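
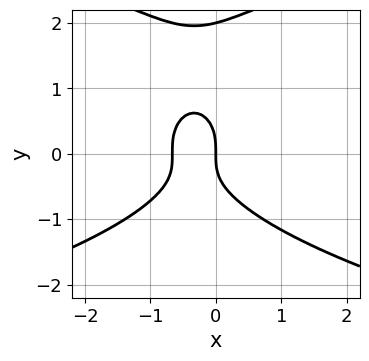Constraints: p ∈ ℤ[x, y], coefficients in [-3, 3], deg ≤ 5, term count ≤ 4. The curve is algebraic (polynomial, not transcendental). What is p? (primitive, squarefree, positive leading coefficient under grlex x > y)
First, the degree is 4 — the shape is more complex than any degree-3 curve.
Then, observable constraints: the y-axis gridline crossings are at y ∈ {0, 2}; it crosses the x-axis at the gridline x = 0.
Finally, putting this together gives p.

y^4 - 2*y^3 - 3*x^2 - 2*x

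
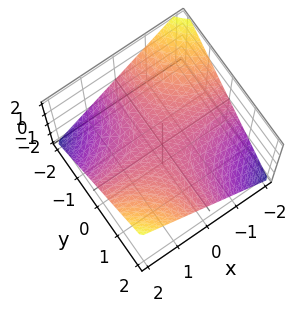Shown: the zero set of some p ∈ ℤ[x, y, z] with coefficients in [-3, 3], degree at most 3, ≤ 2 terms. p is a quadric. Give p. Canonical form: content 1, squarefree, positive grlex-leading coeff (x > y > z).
x*y - 2*z

deg p = 2. A saddle surface; a quadric.
Checking where it meets the axes: the visible x-axis segment lies entirely on the surface; the visible y-axis segment lies entirely on the surface; it meets the z-axis at z = 0 (among the integer gridlines).
Fitting integer coefficients to these (and the overall shape) gives p.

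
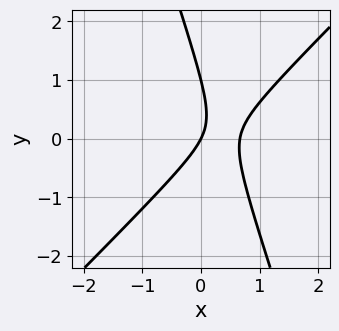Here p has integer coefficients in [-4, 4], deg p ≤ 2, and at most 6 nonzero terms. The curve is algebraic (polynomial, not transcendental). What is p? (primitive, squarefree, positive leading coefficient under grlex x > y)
3*x^2 - 2*x*y - y^2 - 2*x + y

(a) The degree is 2 — no degree-1 curve has this shape.
(b) Against the integer gridlines: the y-axis gridline crossings are at y ∈ {0, 1}; it crosses the x-axis at the gridline x = 0.
(c) Putting this together gives p.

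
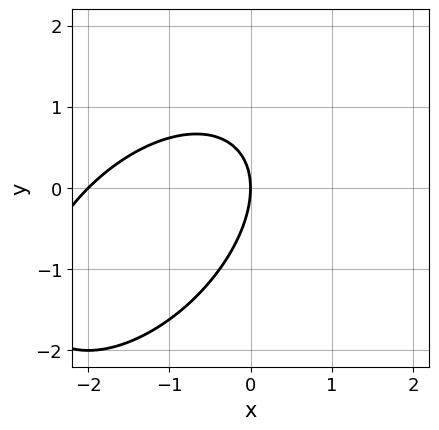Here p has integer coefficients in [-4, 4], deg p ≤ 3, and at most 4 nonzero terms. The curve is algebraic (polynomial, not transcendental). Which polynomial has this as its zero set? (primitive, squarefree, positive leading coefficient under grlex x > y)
x^2 - x*y + y^2 + 2*x

(a) Degree: a generic line meets the curve in up to 2 points, so deg p = 2.
(b) Checking where it meets the axes: among the integer gridlines, it crosses the x-axis at x ∈ {-2, 0}; it crosses the y-axis at the gridline y = 0.
(c) Fitting integer coefficients to these (and the overall shape) gives p.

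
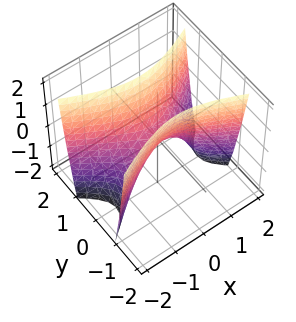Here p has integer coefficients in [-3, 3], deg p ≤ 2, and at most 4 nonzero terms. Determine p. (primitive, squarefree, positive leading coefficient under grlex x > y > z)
(a) deg p = 2. A saddle surface; a quadric.
(b) Symmetries: mirror symmetry x ↦ −x ⇒ only even powers of x; it's symmetric under y → −y, forcing even powers of y.
(c) Against the integer gridlines: one x-axis crossing is at x = 0; it meets the y-axis at y = 0 (among the integer gridlines).
(d) Solving for integer coefficients yields p as stated.

x^2 - 3*y^2 + z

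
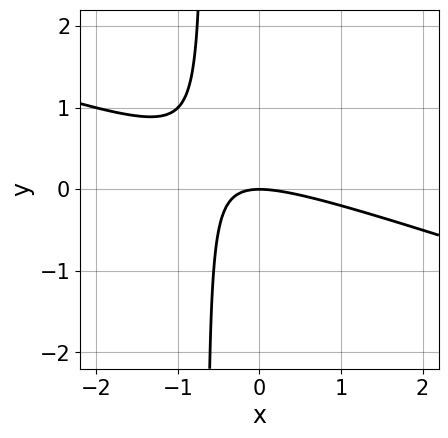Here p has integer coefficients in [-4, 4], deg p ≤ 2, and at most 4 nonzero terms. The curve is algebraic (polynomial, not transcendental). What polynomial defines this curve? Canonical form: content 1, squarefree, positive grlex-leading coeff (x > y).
First, deg p = 2. No degree-1 curve has this shape.
Next, reading off the gridlines: it crosses the x-axis at the gridline x = 0; it crosses the y-axis at the gridline y = 0.
Finally, assembling these constraints gives the stated polynomial.

x^2 + 3*x*y + 2*y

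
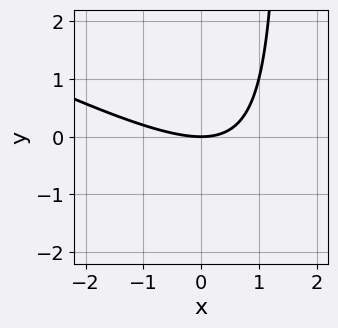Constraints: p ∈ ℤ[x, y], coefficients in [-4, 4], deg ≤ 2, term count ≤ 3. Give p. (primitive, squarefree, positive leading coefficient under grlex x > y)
First, deg p = 2. No degree-1 curve has this shape.
Next, checking where it meets the axes: it crosses the x-axis at the gridline x = 0; one y-axis crossing is at y = 0.
Finally, fitting integer coefficients to these (and the overall shape) gives p.

x^2 + 2*x*y - 3*y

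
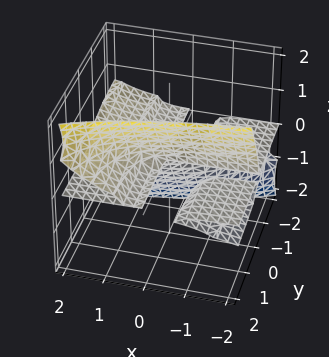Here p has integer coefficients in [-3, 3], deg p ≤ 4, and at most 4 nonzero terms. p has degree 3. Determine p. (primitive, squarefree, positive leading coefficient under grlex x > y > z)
x*y*z - 3*y*z^2 + 2*z^3

I count 2 distinct pieces. They look like related sheets of one shape, so recover p as a whole.
The degree is 3 — no degree-2 surface has this shape.
Observable constraints: it meets the z-axis at z = 0 (among the integer gridlines); every point of the y-axis in the box is on the surface; the visible x-axis segment lies entirely on the surface.
The integer polynomial consistent with all of this is the stated p.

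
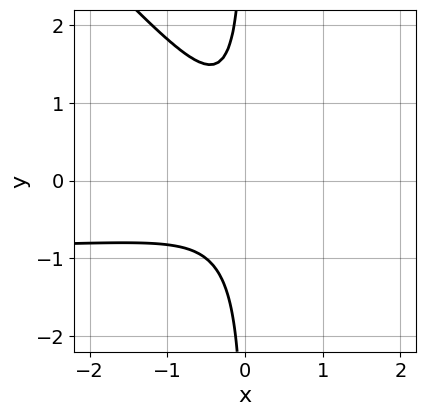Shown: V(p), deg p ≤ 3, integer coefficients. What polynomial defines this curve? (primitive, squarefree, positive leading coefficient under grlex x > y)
First, the degree is 3 — the shape is more complex than any degree-2 curve.
Next, checking where it meets the axes: it misses every integer gridline on the x-axis; no y-intercept at any integer in the box.
Finally, matching integer coefficients to the picture gives p.

2*x^2*y + 2*x*y^2 + 2*x^2 + 1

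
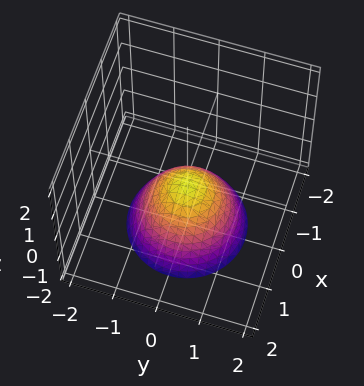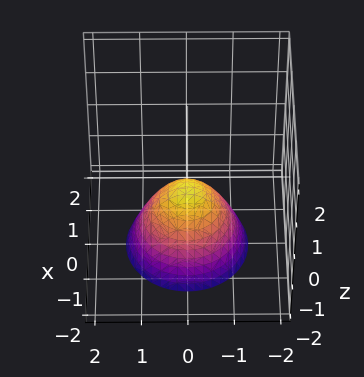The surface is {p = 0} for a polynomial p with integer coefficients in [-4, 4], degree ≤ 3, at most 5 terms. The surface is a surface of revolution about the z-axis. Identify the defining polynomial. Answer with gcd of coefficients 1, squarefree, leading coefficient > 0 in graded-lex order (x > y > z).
3*x^2 + 3*y^2 + 3*z + 1

First, the degree is 2 — a generic line meets the surface in up to 2 points.
Then, by symmetry, the surface is invariant under rotation about z: p = q(x² + y², z).
Next, reading off the gridlines: a circular section at z = -1 has radius between 0 and 1; it misses every integer gridline on the y-axis; it misses every integer gridline on the x-axis.
Finally, these observations pin down the coefficients.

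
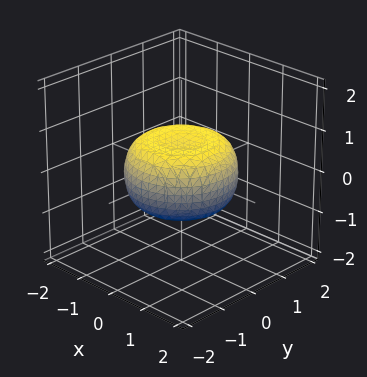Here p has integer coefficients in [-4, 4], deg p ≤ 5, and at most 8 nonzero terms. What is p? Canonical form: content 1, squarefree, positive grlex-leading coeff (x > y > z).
(a) Degree: a generic line meets the surface in up to 4 points, so deg p = 4.
(b) Symmetries: rotational symmetry about the z-axis ⇒ p depends on x, y only through x² + y².
(c) From the visible intercepts: a circular section at z = 0 has radius between 1 and 2.
(d) Putting this together gives p.

x^4 + 2*x^2*y^2 + y^4 - x^2 - y^2 + 2*z^2 - 1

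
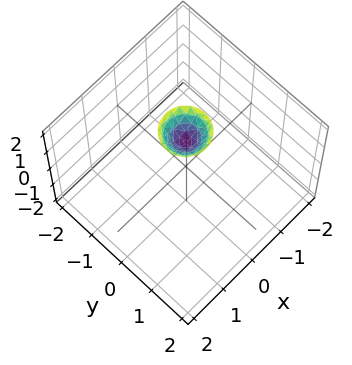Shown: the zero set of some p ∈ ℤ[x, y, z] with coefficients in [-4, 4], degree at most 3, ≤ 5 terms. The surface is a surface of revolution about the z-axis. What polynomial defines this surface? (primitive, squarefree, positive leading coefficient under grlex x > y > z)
Degree: the shape is more complex than any degree-1 surface, so deg p = 2.
Symmetries: rotational symmetry about the z-axis ⇒ p depends on x, y only through x² + y².
Against the integer gridlines: a circular section at z = 2 has radius between 0 and 1; the surface avoids every integer x-axis point in the box.
Putting this together gives p.

3*x^2 + 3*y^2 - 2*z + 3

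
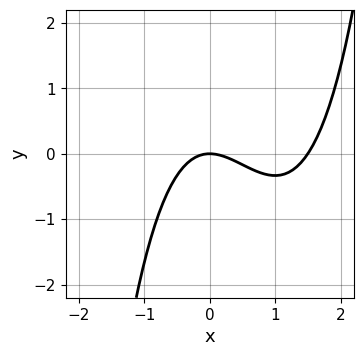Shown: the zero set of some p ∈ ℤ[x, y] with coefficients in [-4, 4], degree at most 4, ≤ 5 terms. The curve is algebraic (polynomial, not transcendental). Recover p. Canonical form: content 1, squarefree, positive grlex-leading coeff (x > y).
2*x^3 - 3*x^2 - 3*y

(a) Degree: the shape is more complex than any degree-2 curve, so deg p = 3.
(b) From the visible intercepts: it meets the y-axis at y = 0 (among the integer gridlines); it crosses the x-axis at the gridline x = 0.
(c) The integer polynomial consistent with all of this is the stated p.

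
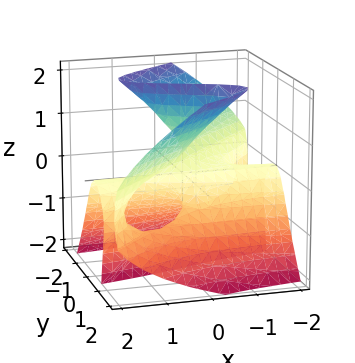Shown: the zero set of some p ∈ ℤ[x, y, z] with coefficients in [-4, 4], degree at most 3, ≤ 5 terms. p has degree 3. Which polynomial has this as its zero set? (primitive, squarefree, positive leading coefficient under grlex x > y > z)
3*x*y^2 - 3*y^3 + 3*y*z^2 + 2*x*z - y

First, degree: the shape is more complex than any degree-2 surface, so deg p = 3.
Then, observable constraints: it crosses the y-axis at the gridline y = 0; every point of the z-axis in the box is on the surface; every point of the x-axis in the box is on the surface.
Finally, putting this together gives p.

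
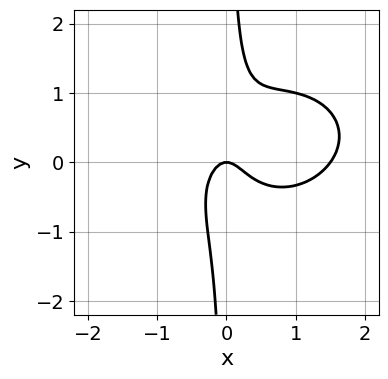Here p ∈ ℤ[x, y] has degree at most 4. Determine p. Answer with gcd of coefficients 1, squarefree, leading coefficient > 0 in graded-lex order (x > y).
(a) deg p = 3. A generic line meets the curve in up to 3 points.
(b) From the visible intercepts: it meets the y-axis at y = 0 (among the integer gridlines); it crosses the x-axis at the gridline x = 0.
(c) Together with the visible shape, these determine p as stated.

2*x^3 - x^2*y + 3*x*y^2 - 3*x^2 - y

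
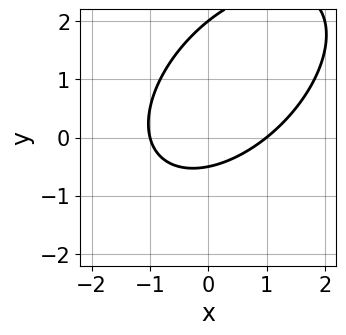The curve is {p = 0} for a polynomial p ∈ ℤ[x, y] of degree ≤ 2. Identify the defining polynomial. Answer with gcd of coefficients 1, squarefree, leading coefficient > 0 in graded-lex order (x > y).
2*x^2 - 2*x*y + 2*y^2 - 3*y - 2

First, degree: no degree-1 curve has this shape, so deg p = 2.
Next, from the visible intercepts: one y-axis crossing is at y = 2; among the integer gridlines, it crosses the x-axis at x ∈ {-1, 1}.
Finally, putting this together gives p.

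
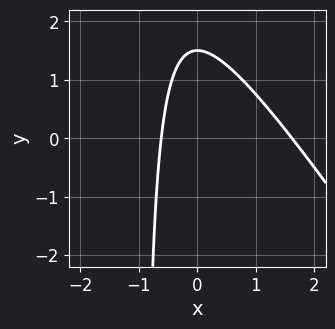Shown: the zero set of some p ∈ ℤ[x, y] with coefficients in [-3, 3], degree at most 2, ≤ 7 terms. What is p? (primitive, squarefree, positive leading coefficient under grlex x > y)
3*x^2 + 2*x*y - 3*x + 2*y - 3

(a) Degree: no degree-1 curve has this shape, so deg p = 2.
(b) Putting this together gives p.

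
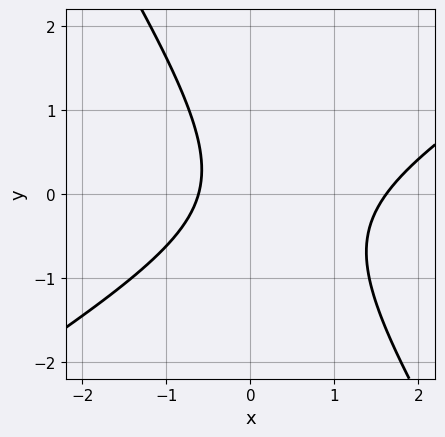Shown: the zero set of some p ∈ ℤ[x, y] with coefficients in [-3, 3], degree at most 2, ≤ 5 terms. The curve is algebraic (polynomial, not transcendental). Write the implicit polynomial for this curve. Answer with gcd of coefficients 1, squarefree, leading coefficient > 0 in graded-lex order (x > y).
(a) The degree is 2 — no degree-1 curve has this shape.
(b) From the axis intercepts and sections: the curve avoids every integer y-axis point in the box.
(c) Assembling these constraints gives the stated polynomial.

x^2 - x*y - y^2 - x - 1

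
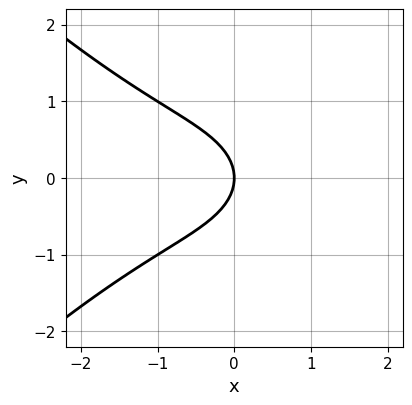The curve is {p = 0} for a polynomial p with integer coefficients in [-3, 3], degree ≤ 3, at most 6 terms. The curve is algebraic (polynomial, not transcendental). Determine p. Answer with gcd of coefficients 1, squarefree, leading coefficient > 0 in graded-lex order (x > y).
x^3 - x*y^2 + 3*y^2 + 3*x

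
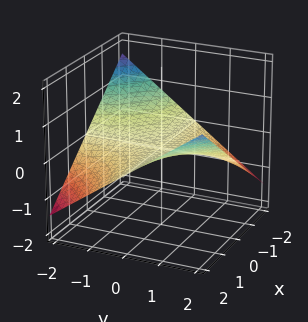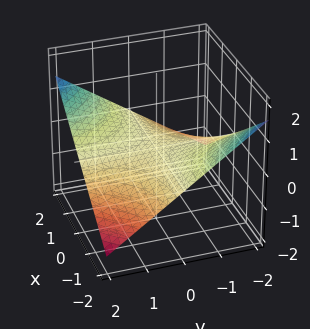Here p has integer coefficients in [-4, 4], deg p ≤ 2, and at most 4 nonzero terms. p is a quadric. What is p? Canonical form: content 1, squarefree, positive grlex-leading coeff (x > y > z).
x*y - 3*z

The degree is 2 — a saddle surface; a quadric.
Checking where it meets the axes: the visible y-axis segment lies entirely on the surface; the visible x-axis segment lies entirely on the surface; it crosses the z-axis at the gridline z = 0.
Fitting integer coefficients to these (and the overall shape) gives p.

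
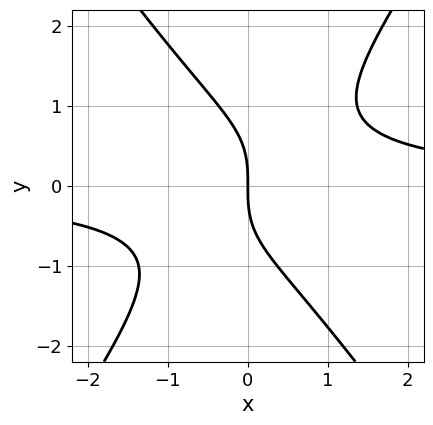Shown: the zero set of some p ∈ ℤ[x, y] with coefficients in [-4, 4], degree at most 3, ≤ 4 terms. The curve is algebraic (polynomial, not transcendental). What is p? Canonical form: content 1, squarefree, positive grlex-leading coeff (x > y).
deg p = 3. No degree-2 curve has this shape.
From the visible intercepts: it crosses the x-axis at the gridline x = 0; it meets the y-axis at y = 0 (among the integer gridlines).
Assembling these constraints gives the stated polynomial.

2*x^2*y - y^3 - 2*x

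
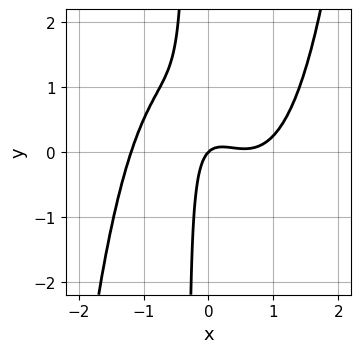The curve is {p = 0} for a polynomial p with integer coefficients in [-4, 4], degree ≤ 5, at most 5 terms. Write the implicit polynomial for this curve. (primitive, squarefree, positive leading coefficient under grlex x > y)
2*x^4 - 2*x^2 - 3*x*y + x - y

First, the degree is 4 — a generic line meets the curve in up to 4 points.
Then, observable constraints: it crosses the y-axis at the gridline y = 0; it meets the x-axis at x = 0 (among the integer gridlines).
Finally, matching integer coefficients to the picture gives p.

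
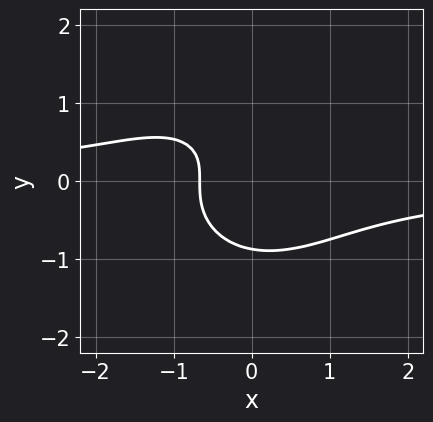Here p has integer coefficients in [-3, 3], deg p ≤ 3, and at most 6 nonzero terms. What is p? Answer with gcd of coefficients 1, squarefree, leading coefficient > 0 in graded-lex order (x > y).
1. The degree is 3 — no degree-2 curve has this shape.
2. Putting this together gives p.

3*x^2*y + 3*y^3 + 2*x*y + 3*x + 2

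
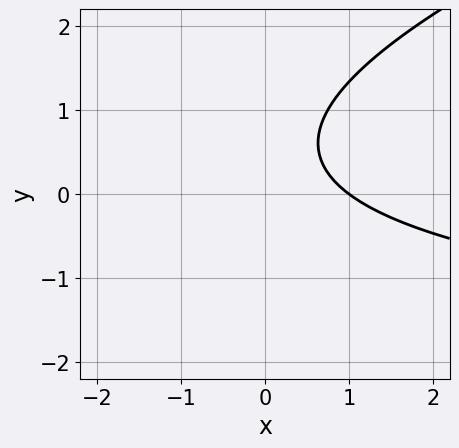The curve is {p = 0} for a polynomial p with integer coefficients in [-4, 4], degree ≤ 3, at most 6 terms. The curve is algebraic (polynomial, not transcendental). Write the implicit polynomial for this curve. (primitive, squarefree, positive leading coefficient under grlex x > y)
(a) deg p = 2.
(b) Checking where it meets the axes: the curve avoids every integer y-axis point in the box; it crosses the x-axis at the gridline x = 1.
(c) Solving for integer coefficients yields p as stated.

x*y - 3*y^2 + 3*x + 3*y - 3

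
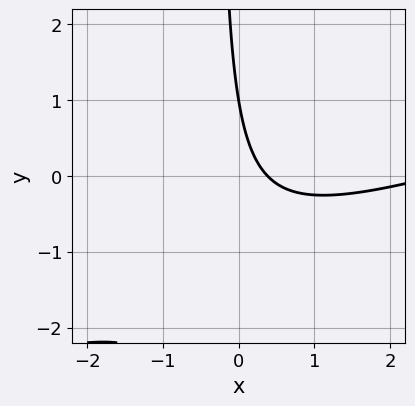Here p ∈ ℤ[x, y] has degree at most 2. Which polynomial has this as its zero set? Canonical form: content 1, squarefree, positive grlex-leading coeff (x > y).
(a) Degree: the shape is more complex than any degree-1 curve, so deg p = 2.
(b) From the axis intercepts and sections: it meets the y-axis at y = 1 (among the integer gridlines).
(c) These observations pin down the coefficients.

x^2 - 3*x*y - 3*x - y + 1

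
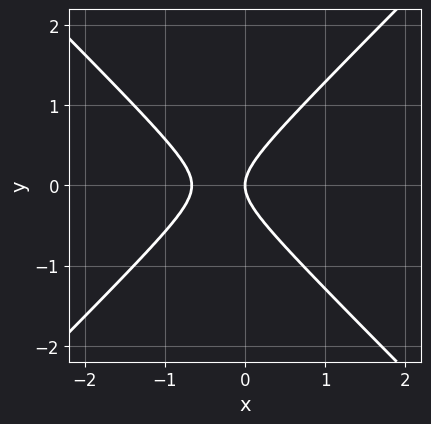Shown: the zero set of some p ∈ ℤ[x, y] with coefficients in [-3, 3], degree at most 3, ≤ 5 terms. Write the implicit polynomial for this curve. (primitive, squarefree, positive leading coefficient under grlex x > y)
3*x^2 - 3*y^2 + 2*x

First, the degree is 2 — a generic line meets the curve in up to 2 points.
Then, symmetries: the y ↦ −y reflection is a symmetry, so y appears only in even powers.
Next, reading off the gridlines: one y-axis crossing is at y = 0; one x-axis crossing is at x = 0.
Finally, matching integer coefficients to the picture gives p.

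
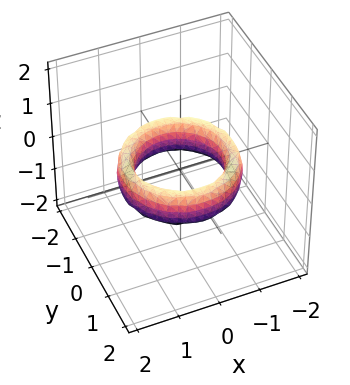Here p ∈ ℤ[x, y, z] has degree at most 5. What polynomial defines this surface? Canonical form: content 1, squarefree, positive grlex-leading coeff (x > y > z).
First, the degree is 4 — the shape is more complex than any degree-3 surface.
Then, symmetry: every cross-section ⟂ z is a circle, so x, y appear only via x² + y².
Next, checking where it meets the axes: no z-intercept at any integer in the box; a circular section at z = 0 has radius exactly 1; the x-axis gridline crossings are at x ∈ {-1, 1}.
Finally, solving for integer coefficients yields p as stated.

x^4 + 2*x^2*y^2 + y^4 - 3*x^2 - 3*y^2 + z^2 + 2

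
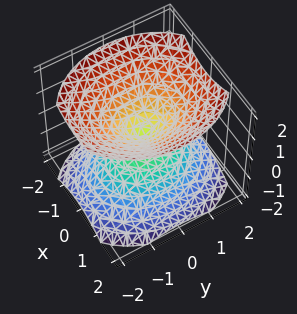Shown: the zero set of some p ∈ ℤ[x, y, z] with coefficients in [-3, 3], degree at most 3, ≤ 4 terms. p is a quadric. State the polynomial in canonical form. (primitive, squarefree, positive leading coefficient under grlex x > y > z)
3*x^2 + 2*y^2 - 3*z^2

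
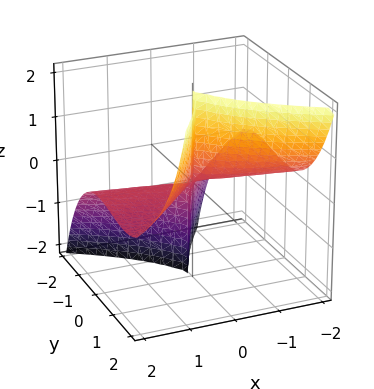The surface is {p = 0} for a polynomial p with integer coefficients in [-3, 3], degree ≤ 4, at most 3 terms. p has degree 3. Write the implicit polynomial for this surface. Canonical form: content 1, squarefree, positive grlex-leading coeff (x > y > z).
2*x^2*z + x*y^2 - y^3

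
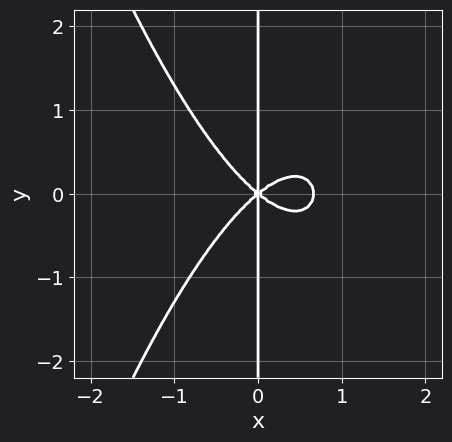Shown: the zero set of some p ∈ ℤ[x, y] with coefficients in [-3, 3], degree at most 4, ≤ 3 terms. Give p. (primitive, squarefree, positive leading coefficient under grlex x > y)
3*x^4 - 2*x^3 + 3*x*y^2

The degree is 4 — no degree-3 curve has this shape.
Symmetries: the y ↦ −y reflection is a symmetry, so y appears only in even powers.
From the visible intercepts: every point of the y-axis in the box is on the curve; one x-axis crossing is at x = 0.
Putting this together gives p.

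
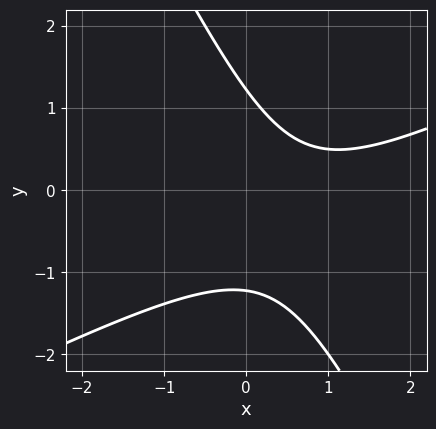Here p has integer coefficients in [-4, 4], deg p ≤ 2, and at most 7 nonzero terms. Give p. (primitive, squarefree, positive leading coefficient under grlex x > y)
2*x^2 - 3*x*y - 2*y^2 - 3*x + 3

(a) The degree is 2 — a generic line meets the curve in up to 2 points.
(b) Reading off the gridlines: no x-intercept at any integer in the box.
(c) These observations pin down the coefficients.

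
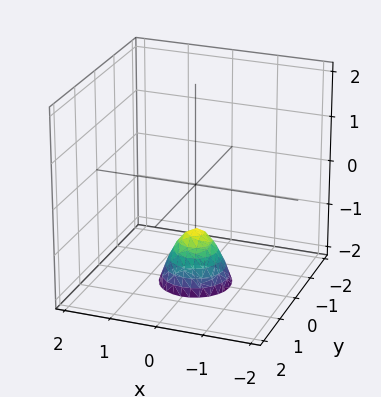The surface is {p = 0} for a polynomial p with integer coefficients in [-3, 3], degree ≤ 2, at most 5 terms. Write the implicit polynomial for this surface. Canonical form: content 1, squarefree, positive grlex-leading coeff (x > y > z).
2*x^2 + 2*y^2 + z + 1

First, degree: no degree-1 surface has this shape, so deg p = 2.
Then, symmetry: every cross-section ⟂ z is a circle, so x, y appear only via x² + y².
Then, observable constraints: it misses every integer gridline on the y-axis; it misses every integer gridline on the x-axis; a circular section at z = -2 has radius between 0 and 1.
Finally, together with the visible shape, these determine p as stated.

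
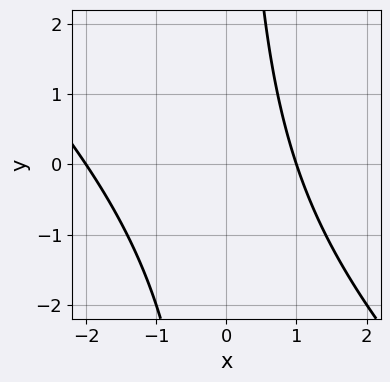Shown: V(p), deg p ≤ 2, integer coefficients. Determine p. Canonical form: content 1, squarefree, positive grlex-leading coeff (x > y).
x^2 + x*y + x - 2

1. Degree: a generic line meets the curve in up to 2 points, so deg p = 2.
2. Against the integer gridlines: the curve avoids every integer y-axis point in the box; among the integer gridlines, it crosses the x-axis at x ∈ {-2, 1}.
3. Putting this together gives p.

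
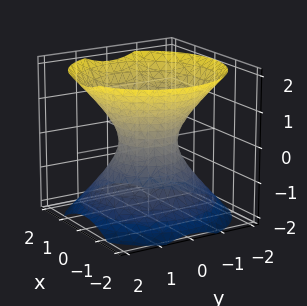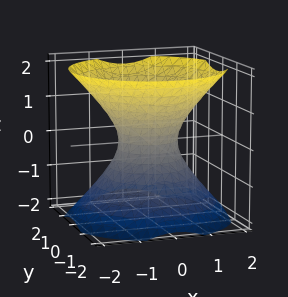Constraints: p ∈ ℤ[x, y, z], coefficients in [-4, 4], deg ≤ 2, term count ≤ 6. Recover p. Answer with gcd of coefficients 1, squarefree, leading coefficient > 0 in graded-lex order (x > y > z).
First, deg p = 2. One connected sheet with a waist; a quadric.
Next, symmetry: the surface is invariant under rotation about z: p = q(x² + y², z); the z ↦ −z reflection is a symmetry, so z appears only in even powers.
Then, from the axis intercepts and sections: no z-intercept at any integer in the box; a circular section at z = 1 has radius between 1 and 2.
Finally, the integer polynomial consistent with all of this is the stated p.

3*x^2 + 3*y^2 - 3*z^2 - 2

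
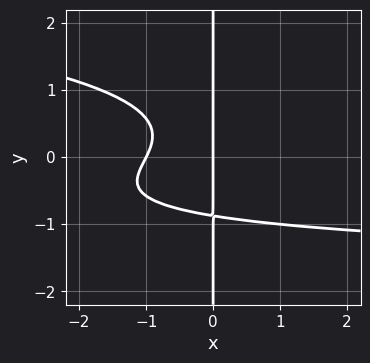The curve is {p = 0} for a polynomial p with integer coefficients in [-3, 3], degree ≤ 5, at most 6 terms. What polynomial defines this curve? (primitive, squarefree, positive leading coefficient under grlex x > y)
3*x*y^3 + x^2*y + 2*x^2 + 2*x

(a) Degree: a generic line meets the curve in up to 4 points, so deg p = 4.
(b) Against the integer gridlines: among the integer gridlines, it crosses the x-axis at x ∈ {-1, 0}; every point of the y-axis in the box is on the curve.
(c) Matching integer coefficients to the picture gives p.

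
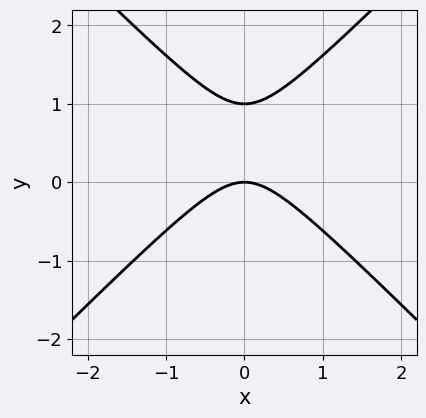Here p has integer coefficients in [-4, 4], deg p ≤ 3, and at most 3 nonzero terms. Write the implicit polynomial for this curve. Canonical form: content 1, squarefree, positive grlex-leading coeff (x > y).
(a) Degree: no degree-1 curve has this shape, so deg p = 2.
(b) Symmetries: it's symmetric under x → −x, forcing even powers of x.
(c) Against the integer gridlines: it crosses the x-axis at the gridline x = 0; among the integer gridlines, it crosses the y-axis at y ∈ {0, 1}.
(d) These observations pin down the coefficients.

x^2 - y^2 + y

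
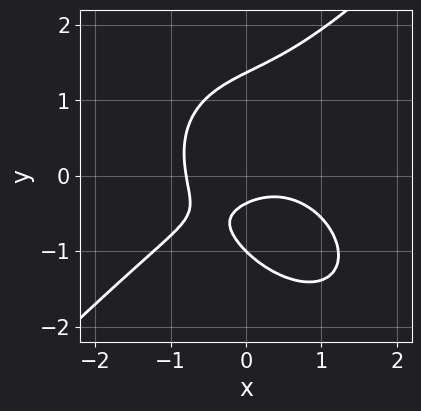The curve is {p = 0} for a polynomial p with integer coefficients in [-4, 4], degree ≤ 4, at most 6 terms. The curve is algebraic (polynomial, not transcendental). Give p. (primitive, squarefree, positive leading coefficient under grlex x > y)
1. Degree: a generic line meets the curve in up to 3 points, so deg p = 3.
2. From the visible intercepts: one y-axis crossing is at y = -1.
3. These observations pin down the coefficients.

2*x^3 - 2*y^3 + 3*x*y + 3*y + 1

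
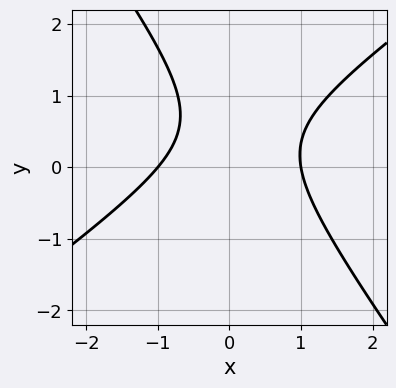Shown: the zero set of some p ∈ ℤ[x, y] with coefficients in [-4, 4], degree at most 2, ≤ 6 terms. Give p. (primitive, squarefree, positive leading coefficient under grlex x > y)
1. Degree: a generic line meets the curve in up to 2 points, so deg p = 2.
2. Reading off the gridlines: the curve avoids every integer y-axis point in the box; the x-axis gridline crossings are at x ∈ {-1, 1}.
3. Assembling these constraints gives the stated polynomial.

3*x^2 - 2*x*y - 3*y^2 + 3*y - 3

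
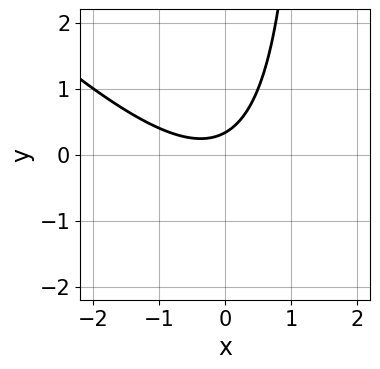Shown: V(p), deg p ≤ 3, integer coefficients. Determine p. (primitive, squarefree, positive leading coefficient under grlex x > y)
2*x^2 + 2*x*y + x - 3*y + 1

(a) The degree is 2 — no degree-1 curve has this shape.
(b) Against the integer gridlines: it misses every integer gridline on the x-axis.
(c) Together with the visible shape, these determine p as stated.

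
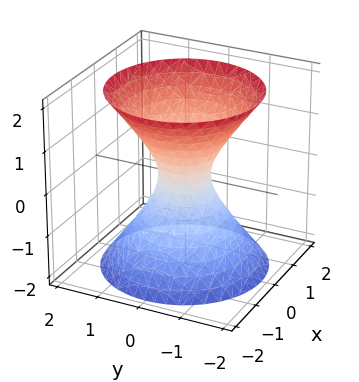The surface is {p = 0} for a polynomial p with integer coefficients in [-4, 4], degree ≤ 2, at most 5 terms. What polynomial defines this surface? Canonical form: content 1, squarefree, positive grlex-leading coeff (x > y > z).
3*x^2 + 3*y^2 - 2*z^2 - 1

First, degree: an hourglass — one-sheet hyperboloid; a quadric, so deg p = 2.
Then, symmetries: it's symmetric under z → −z, forcing even powers of z; the surface is invariant under rotation about z: p = q(x² + y², z).
Then, from the visible intercepts: no z-intercept at any integer in the box; a circular section at z = -1 has radius exactly 1.
Finally, together with the visible shape, these determine p as stated.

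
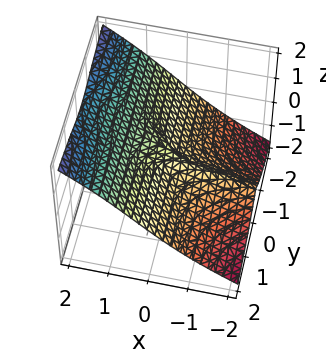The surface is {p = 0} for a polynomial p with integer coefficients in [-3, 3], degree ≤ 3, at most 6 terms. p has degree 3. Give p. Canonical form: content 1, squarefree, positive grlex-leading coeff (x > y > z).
3*x*y^2 + x*z^2 - 3*y^2*z - 2*z^3 + z^2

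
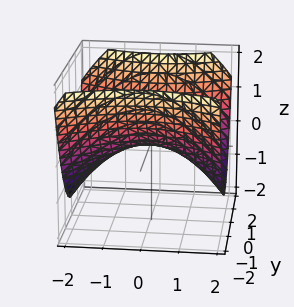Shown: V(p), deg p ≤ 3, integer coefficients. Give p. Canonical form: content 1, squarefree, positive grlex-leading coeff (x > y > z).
x^2 - 2*y^2 + 3*z

The degree is 2 — a saddle surface; a quadric.
Symmetries: mirror symmetry x ↦ −x ⇒ only even powers of x; it's symmetric under y → −y, forcing even powers of y.
Against the integer gridlines: one x-axis crossing is at x = 0; it crosses the z-axis at the gridline z = 0; it crosses the y-axis at the gridline y = 0.
Assembling these constraints gives the stated polynomial.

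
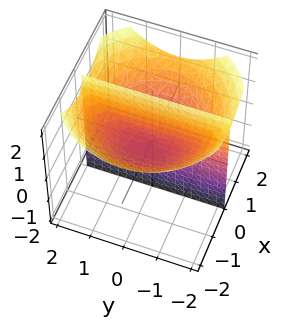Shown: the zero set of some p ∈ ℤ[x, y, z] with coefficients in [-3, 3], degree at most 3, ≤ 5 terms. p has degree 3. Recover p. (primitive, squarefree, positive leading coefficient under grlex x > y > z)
x^3 + x*y^2 - 3*x*z

(a) There are 2 components. They look like related sheets of one shape, so recover p as a whole.
(b) Degree: no degree-2 surface has this shape, so deg p = 3.
(c) Checking where it meets the axes: the visible y-axis segment lies entirely on the surface; one x-axis crossing is at x = 0; the visible z-axis segment lies entirely on the surface.
(d) Together with the visible shape, these determine p as stated.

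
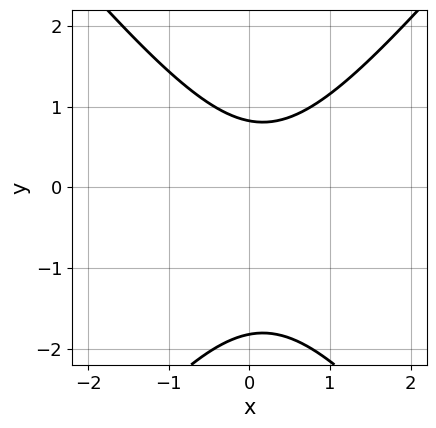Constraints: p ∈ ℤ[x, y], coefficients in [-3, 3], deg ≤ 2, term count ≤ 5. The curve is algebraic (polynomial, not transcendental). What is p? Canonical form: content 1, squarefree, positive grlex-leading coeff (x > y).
First, the degree is 2 — a generic line meets the curve in up to 2 points.
Next, reading off the gridlines: the curve avoids every integer x-axis point in the box.
Finally, fitting integer coefficients to these (and the overall shape) gives p.

3*x^2 - 2*y^2 - x - 2*y + 3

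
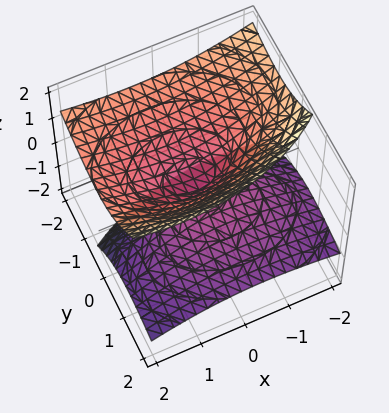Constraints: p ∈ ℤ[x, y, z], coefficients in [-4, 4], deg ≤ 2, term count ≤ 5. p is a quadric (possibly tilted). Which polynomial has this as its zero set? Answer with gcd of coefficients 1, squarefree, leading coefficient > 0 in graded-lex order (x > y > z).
The picture has 2 separate pieces. Treating them together as one polynomial.
deg p = 2. A generic line meets the surface in up to 2 points.
Reading off the gridlines: one y-axis crossing is at y = 0; it meets the z-axis at z = 0 (among the integer gridlines); it meets the x-axis at x = 0 (among the integer gridlines).
Fitting integer coefficients to these (and the overall shape) gives p.

x^2 - x*z + 2*y^2 + 3*y*z - 3*z^2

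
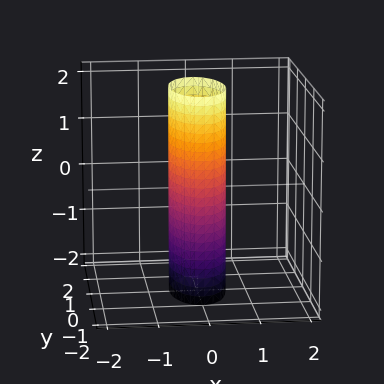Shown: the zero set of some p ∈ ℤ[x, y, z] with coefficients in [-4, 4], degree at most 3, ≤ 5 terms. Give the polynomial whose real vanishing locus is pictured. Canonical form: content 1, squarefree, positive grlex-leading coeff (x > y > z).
First, degree: constant cross-section along one axis; a quadric, so deg p = 2.
Then, symmetries: mirror symmetry x ↦ −x ⇒ only even powers of x; it's symmetric under z → −z, forcing even powers of z; the y ↦ −y reflection is a symmetry, so y appears only in even powers.
Next, reading off the gridlines: it misses every integer gridline on the z-axis; among the integer gridlines, it crosses the y-axis at y ∈ {-1, 1}.
Finally, fitting integer coefficients to these (and the overall shape) gives p.

3*x^2 + y^2 - 1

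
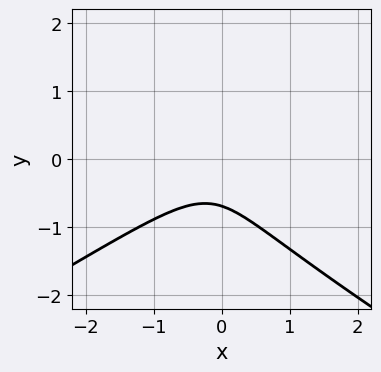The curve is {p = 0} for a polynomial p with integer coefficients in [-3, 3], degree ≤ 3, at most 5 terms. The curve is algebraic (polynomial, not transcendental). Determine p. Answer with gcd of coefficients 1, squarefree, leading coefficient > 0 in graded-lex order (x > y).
First, deg p = 3. No degree-2 curve has this shape.
Next, from the visible intercepts: it misses every integer gridline on the x-axis.
Finally, the integer polynomial consistent with all of this is the stated p.

x^2*y - 3*y^3 - 2*x^2 + 2*x*y - 1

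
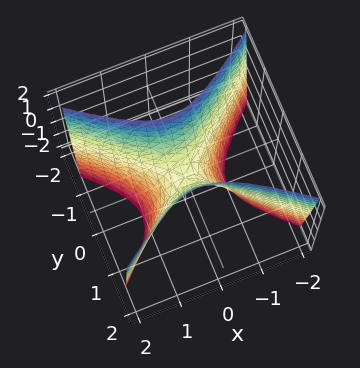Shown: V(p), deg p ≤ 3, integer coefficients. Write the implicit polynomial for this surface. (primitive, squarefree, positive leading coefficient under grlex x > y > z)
2*x^2 - 3*y^2 + z

First, deg p = 2. A hyperbolic paraboloid; a quadric.
Next, symmetries: the x ↦ −x reflection is a symmetry, so x appears only in even powers; it's symmetric under y → −y, forcing even powers of y.
Next, observable constraints: it meets the y-axis at y = 0 (among the integer gridlines); one x-axis crossing is at x = 0.
Finally, matching integer coefficients to the picture gives p.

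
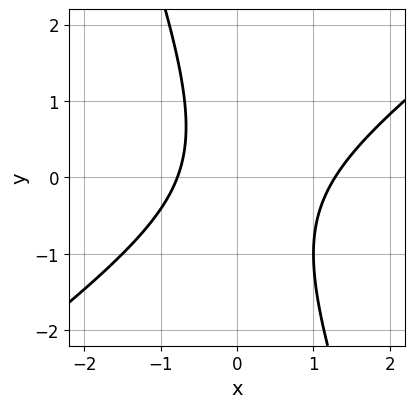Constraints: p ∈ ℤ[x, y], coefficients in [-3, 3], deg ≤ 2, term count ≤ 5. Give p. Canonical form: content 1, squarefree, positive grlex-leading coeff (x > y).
2*x^2 - 2*x*y - y^2 - x - 2

First, degree: no degree-1 curve has this shape, so deg p = 2.
Next, observable constraints: no y-intercept at any integer in the box.
Finally, these observations pin down the coefficients.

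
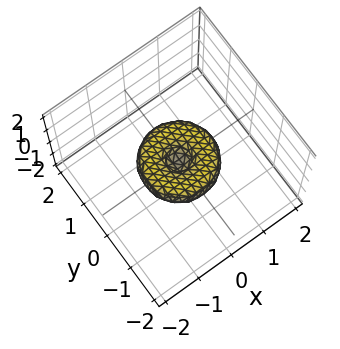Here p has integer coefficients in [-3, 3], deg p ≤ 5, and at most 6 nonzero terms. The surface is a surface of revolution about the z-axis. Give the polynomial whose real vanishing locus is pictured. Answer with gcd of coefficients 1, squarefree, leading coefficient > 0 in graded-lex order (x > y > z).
x^4 + 2*x^2*y^2 + y^4 - x^2 - y^2 + 2*z^2

First, the degree is 4 — a generic line meets the surface in up to 4 points.
Then, symmetries: rotational symmetry about the z-axis ⇒ p depends on x, y only through x² + y².
Then, checking where it meets the axes: a circular section at z = 0 has radius exactly 1; the y-axis gridline crossings are at y ∈ {-1, 0, 1}.
Finally, these observations pin down the coefficients. Check: (-1, 0, 0) on the x-axis lies on the surface, and p(-1, 0, 0) = 0. ✓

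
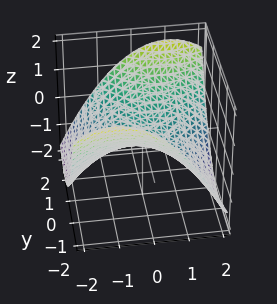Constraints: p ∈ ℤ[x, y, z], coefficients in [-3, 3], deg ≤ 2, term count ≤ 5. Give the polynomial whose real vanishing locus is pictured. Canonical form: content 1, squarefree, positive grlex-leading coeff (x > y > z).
1. deg p = 2. The shape is more complex than any degree-1 surface.
2. Checking where it meets the axes: it crosses the x-axis at the gridline x = 0; it crosses the z-axis at the gridline z = 0; it crosses the y-axis at the gridline y = 0.
3. Together with the visible shape, these determine p as stated.

x^2 - x*y - y^2 + 3*z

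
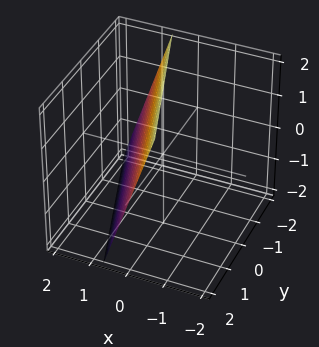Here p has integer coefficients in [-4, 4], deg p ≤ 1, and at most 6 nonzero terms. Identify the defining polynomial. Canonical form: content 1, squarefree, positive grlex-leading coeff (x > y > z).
1. Degree: the surface is flat (a plane), so deg p = 1.
2. Observable constraints: it meets the y-axis at y = 2 (among the integer gridlines); it meets the z-axis at z = 2 (among the integer gridlines).
3. Fitting integer coefficients to these (and the overall shape) gives p.

3*x + y + z - 2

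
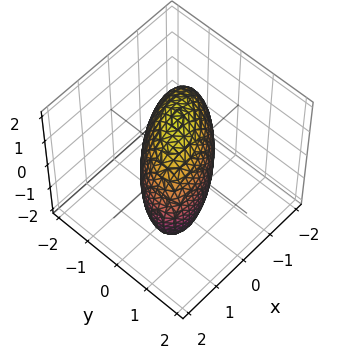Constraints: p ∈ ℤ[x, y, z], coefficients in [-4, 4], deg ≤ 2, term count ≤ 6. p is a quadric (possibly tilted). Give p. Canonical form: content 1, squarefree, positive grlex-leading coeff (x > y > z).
2*x^2 - 3*x*y + 3*y^2 + z^2 - 3

First, the degree is 2 — the shape is more complex than any degree-1 surface.
Then, checking where it meets the axes: the y-axis gridline crossings are at y ∈ {-1, 1}.
Finally, fitting integer coefficients to these (and the overall shape) gives p.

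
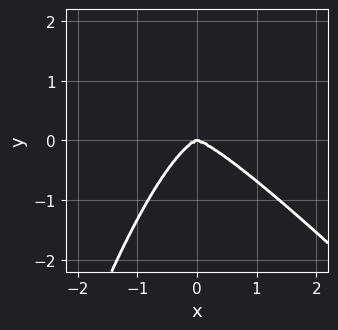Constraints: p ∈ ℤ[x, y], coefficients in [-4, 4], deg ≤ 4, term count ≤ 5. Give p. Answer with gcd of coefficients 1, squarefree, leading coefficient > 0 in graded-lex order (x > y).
x^4 + x^3*y + y^3

(a) The degree is 4 — the shape is more complex than any degree-3 curve.
(b) From the visible intercepts: it crosses the y-axis at the gridline y = 0; one x-axis crossing is at x = 0.
(c) Solving for integer coefficients yields p as stated.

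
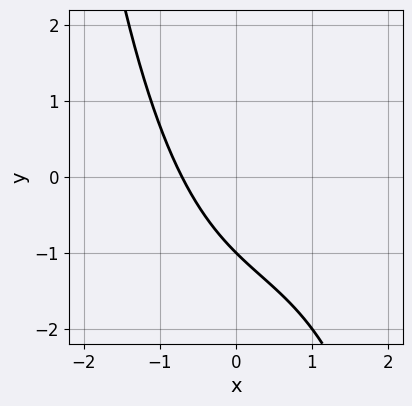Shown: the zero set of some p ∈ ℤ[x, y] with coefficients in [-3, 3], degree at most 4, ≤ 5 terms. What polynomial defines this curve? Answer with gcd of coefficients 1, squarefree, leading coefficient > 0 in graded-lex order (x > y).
x^3 - x^2 + 3*x + 3*y + 3

First, deg p = 3.
Next, from the visible intercepts: it meets the y-axis at y = -1 (among the integer gridlines).
Finally, fitting integer coefficients to these (and the overall shape) gives p.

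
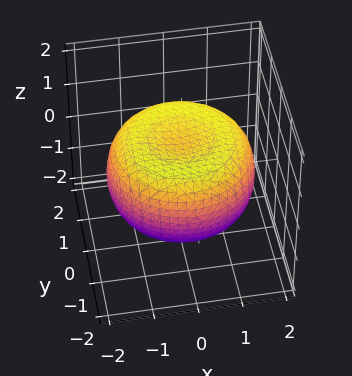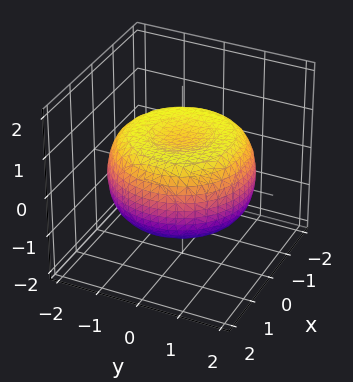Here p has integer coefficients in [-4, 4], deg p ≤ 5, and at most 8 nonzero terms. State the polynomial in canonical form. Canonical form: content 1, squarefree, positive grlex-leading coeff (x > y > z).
x^4 + 2*x^2*y^2 + y^4 - 2*x^2 - 2*y^2 + 3*z^2 - 2

1. The degree is 4 — a generic line meets the surface in up to 4 points.
2. Symmetries: every cross-section ⟂ z is a circle, so x, y appear only via x² + y².
3. From the visible intercepts: a circular section at z = 0 has radius between 1 and 2.
4. Putting this together gives p.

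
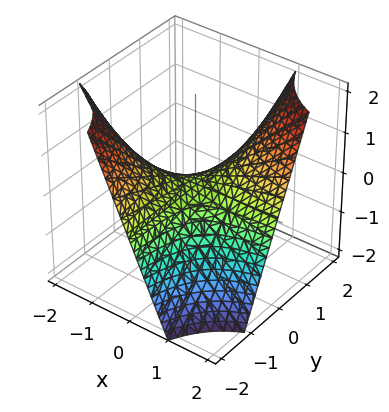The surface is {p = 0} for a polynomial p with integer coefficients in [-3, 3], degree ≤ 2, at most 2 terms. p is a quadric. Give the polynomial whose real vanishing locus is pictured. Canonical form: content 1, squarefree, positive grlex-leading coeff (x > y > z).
x*y - z

(a) The degree is 2 — a saddle surface; a quadric.
(b) From the axis intercepts and sections: one z-axis crossing is at z = 0; every point of the x-axis in the box is on the surface.
(c) Assembling these constraints gives the stated polynomial. Check: (0, 1, 0) on the y-axis lies on the surface, and p(0, 1, 0) = 0. ✓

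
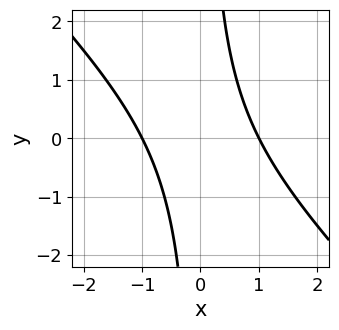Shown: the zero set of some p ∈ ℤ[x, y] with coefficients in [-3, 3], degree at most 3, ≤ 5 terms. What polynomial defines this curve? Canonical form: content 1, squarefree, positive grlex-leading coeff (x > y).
1. The degree is 2 — no degree-1 curve has this shape.
2. Reading off the gridlines: the curve avoids every integer y-axis point in the box; among the integer gridlines, it crosses the x-axis at x ∈ {-1, 1}.
3. These observations pin down the coefficients.

x^2 + x*y - 1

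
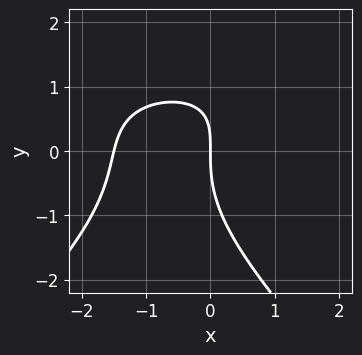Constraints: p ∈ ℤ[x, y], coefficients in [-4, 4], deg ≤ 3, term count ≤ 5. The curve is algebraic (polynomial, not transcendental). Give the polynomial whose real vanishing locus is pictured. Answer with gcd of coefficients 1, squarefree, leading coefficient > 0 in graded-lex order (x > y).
x^2*y - y^3 - 2*x^2 + 2*x*y - 3*x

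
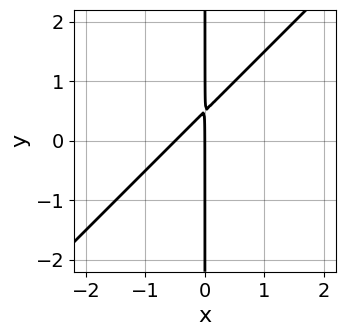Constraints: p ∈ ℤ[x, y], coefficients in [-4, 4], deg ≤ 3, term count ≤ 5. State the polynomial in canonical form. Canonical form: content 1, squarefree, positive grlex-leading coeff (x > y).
2*x^2 - 2*x*y + x

First, the degree is 2 — the shape is more complex than any degree-1 curve.
Next, checking where it meets the axes: every point of the y-axis in the box is on the curve; one x-axis crossing is at x = 0.
Finally, matching integer coefficients to the picture gives p.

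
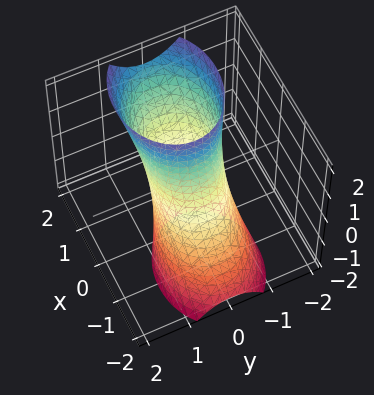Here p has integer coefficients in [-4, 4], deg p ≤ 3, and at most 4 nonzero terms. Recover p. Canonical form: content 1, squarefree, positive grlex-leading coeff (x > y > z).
2*x^2 - 2*x*z + 3*y^2 - 2

1. The degree is 2 — the shape is more complex than any degree-1 surface.
2. Checking where it meets the axes: among the integer gridlines, it crosses the x-axis at x ∈ {-1, 1}; no z-intercept at any integer in the box.
3. Fitting integer coefficients to these (and the overall shape) gives p.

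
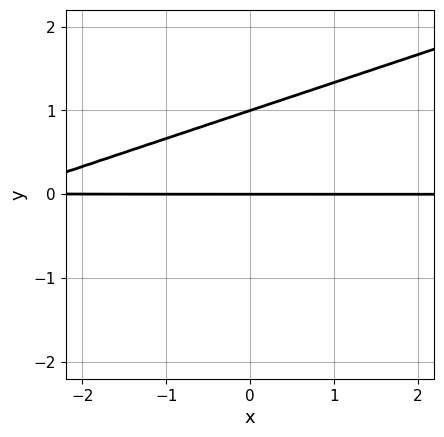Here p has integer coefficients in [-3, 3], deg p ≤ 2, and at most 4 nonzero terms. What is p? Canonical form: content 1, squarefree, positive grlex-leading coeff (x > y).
x*y - 3*y^2 + 3*y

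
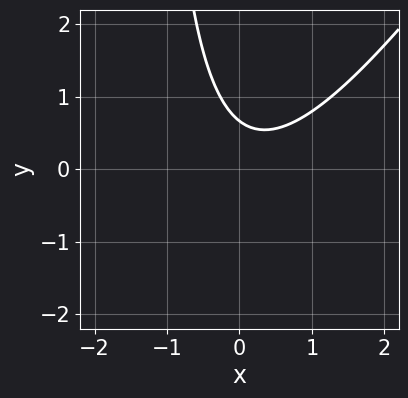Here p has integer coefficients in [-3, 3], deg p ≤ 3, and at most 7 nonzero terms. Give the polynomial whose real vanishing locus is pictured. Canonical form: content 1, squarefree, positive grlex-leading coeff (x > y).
(a) The degree is 2 — no degree-1 curve has this shape.
(b) Observable constraints: the curve avoids every integer x-axis point in the box.
(c) Matching integer coefficients to the picture gives p.

3*x^2 - 2*x*y - x - 3*y + 2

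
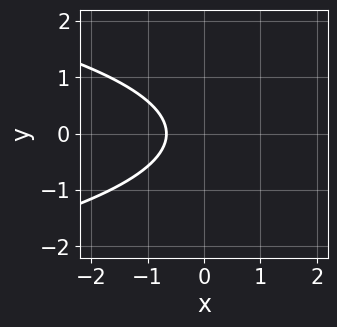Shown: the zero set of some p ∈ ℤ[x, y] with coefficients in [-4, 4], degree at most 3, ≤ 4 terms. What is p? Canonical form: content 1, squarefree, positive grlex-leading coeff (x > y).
3*y^2 + 3*x + 2

Degree: no degree-1 curve has this shape, so deg p = 2.
Symmetries: mirror symmetry y ↦ −y ⇒ only even powers of y.
Checking where it meets the axes: it misses every integer gridline on the y-axis.
Putting this together gives p.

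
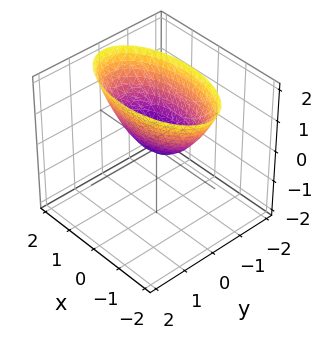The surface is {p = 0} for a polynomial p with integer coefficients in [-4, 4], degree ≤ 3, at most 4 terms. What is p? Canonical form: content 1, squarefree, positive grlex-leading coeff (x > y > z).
x^2 + 3*y^2 - 2*z

(a) The degree is 2 — a paraboloid; a quadric.
(b) Symmetries: the y ↦ −y reflection is a symmetry, so y appears only in even powers; mirror symmetry x ↦ −x ⇒ only even powers of x.
(c) Checking where it meets the axes: it meets the y-axis at y = 0 (among the integer gridlines); it meets the z-axis at z = 0 (among the integer gridlines).
(d) The integer polynomial consistent with all of this is the stated p.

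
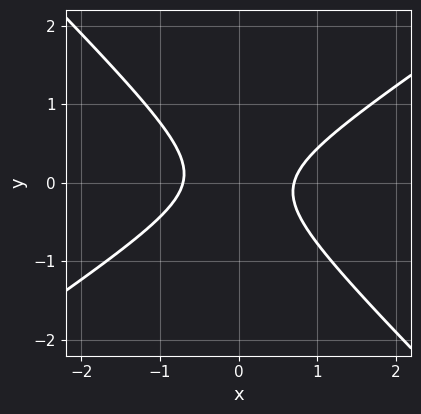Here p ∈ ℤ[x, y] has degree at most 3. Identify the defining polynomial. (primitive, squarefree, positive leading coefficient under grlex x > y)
2*x^2 - x*y - 3*y^2 - 1

(a) deg p = 2. No degree-1 curve has this shape.
(b) From the visible intercepts: the curve avoids every integer y-axis point in the box.
(c) Fitting integer coefficients to these (and the overall shape) gives p.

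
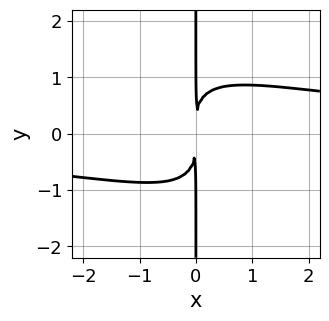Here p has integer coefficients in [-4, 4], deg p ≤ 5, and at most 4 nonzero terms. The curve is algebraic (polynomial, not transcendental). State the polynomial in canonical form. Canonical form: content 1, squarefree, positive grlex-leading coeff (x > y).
x^3*y + 2*x^2*y^2 + x*y^3 - 3*x^2

(a) The degree is 4 — the shape is more complex than any degree-3 curve.
(b) From the axis intercepts and sections: the visible y-axis segment lies entirely on the curve.
(c) Together with the visible shape, these determine p as stated.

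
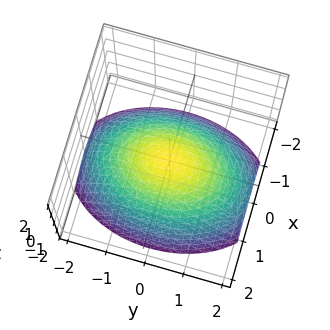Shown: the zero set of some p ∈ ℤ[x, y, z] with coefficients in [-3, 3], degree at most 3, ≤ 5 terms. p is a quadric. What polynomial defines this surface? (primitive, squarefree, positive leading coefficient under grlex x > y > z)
2*x^2 + y^2 + 3*z

First, deg p = 2. A single bowl opening along one axis; a quadric.
Next, symmetries: the x ↦ −x reflection is a symmetry, so x appears only in even powers; it's symmetric under y → −y, forcing even powers of y.
Next, from the axis intercepts and sections: one z-axis crossing is at z = 0; it crosses the x-axis at the gridline x = 0; one y-axis crossing is at y = 0.
Finally, matching integer coefficients to the picture gives p.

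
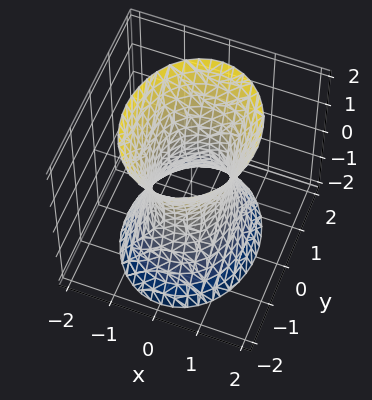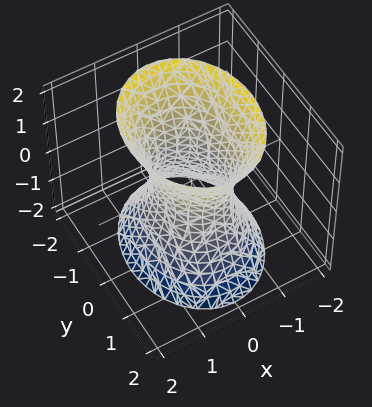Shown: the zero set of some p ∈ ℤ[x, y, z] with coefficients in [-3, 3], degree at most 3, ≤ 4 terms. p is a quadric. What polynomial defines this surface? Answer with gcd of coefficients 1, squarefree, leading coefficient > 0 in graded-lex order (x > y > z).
3*x^2 + 2*y^2 - z^2 - 2

(a) Degree: one connected sheet with a waist; a quadric, so deg p = 2.
(b) Symmetries: mirror symmetry y ↦ −y ⇒ only even powers of y; the x ↦ −x reflection is a symmetry, so x appears only in even powers; it's symmetric under z → −z, forcing even powers of z.
(c) Against the integer gridlines: no z-intercept at any integer in the box; among the integer gridlines, it crosses the y-axis at y ∈ {-1, 1}.
(d) Fitting integer coefficients to these (and the overall shape) gives p.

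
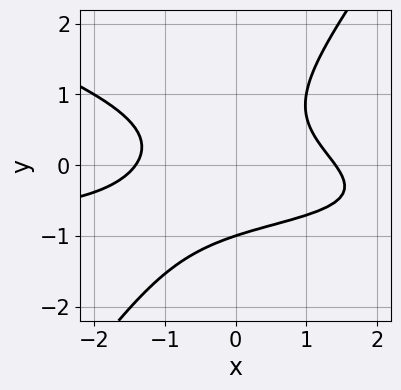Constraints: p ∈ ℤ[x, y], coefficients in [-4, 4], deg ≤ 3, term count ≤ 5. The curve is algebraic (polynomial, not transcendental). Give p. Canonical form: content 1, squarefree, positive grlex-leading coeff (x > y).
x^2*y + 2*x*y^2 - 2*y^3 + x^2 - 2

First, deg p = 3. No degree-2 curve has this shape.
Then, from the visible intercepts: one y-axis crossing is at y = -1.
Finally, solving for integer coefficients yields p as stated.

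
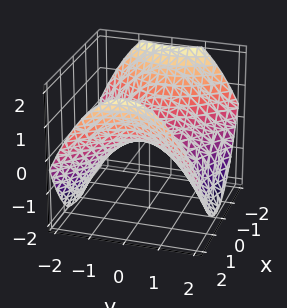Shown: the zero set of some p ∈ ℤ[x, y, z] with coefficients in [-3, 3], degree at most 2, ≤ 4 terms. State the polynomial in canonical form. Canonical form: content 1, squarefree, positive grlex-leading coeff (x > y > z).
x^2 - y^2 - 2*z

(a) deg p = 2. A hyperbolic paraboloid; a quadric.
(b) Symmetries: the x ↦ −x reflection is a symmetry, so x appears only in even powers; the y ↦ −y reflection is a symmetry, so y appears only in even powers.
(c) Checking where it meets the axes: it crosses the z-axis at the gridline z = 0; it crosses the y-axis at the gridline y = 0; it crosses the x-axis at the gridline x = 0.
(d) Solving for integer coefficients yields p as stated.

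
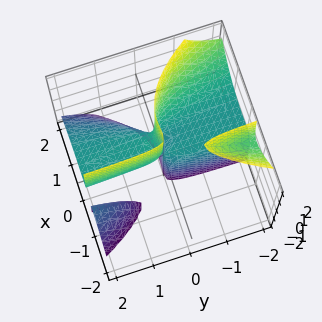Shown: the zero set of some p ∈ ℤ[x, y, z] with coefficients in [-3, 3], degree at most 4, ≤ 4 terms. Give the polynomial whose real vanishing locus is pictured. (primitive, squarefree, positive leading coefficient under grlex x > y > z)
3*x^3 + 3*x*y*z - 2*x^2 + y*z

The picture has 3 separate pieces.
The degree is 3 — no degree-2 surface has this shape.
From the axis intercepts and sections: every point of the y-axis in the box is on the surface; every point of the z-axis in the box is on the surface.
Together with the visible shape, these determine p as stated.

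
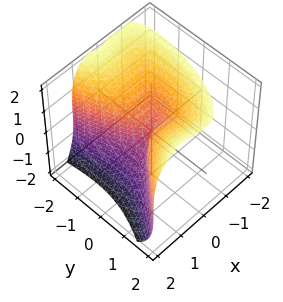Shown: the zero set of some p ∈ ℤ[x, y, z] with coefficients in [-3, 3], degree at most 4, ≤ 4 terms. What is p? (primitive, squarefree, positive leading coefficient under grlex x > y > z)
3*x^3 - 2*x^2*y + z^3 - 2*y^2

Degree: a generic line meets the surface in up to 3 points, so deg p = 3.
Reading off the gridlines: it meets the z-axis at z = 0 (among the integer gridlines); one x-axis crossing is at x = 0; one y-axis crossing is at y = 0.
Matching integer coefficients to the picture gives p.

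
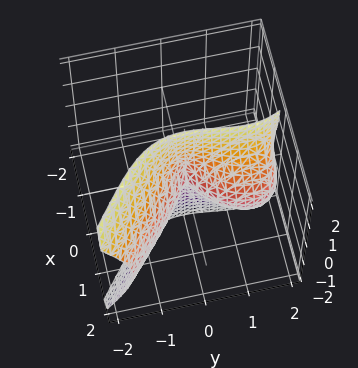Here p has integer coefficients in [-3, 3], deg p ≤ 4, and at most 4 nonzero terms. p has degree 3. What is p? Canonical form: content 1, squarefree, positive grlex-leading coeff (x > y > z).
x^3 + 2*x*z^2 + y^3 - 2*y^2

The degree is 3 — a generic line meets the surface in up to 3 points.
Observable constraints: every point of the z-axis in the box is on the surface; the y-axis gridline crossings are at y ∈ {0, 2}; it meets the x-axis at x = 0 (among the integer gridlines).
Putting this together gives p.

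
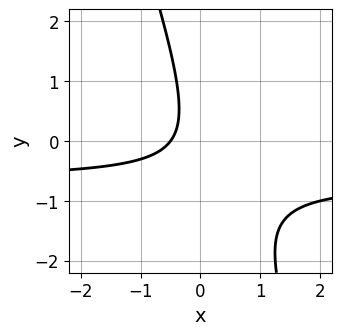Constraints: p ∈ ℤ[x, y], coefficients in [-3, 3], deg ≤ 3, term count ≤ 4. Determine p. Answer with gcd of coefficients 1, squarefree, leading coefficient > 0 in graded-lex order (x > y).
3*x*y + y^2 + 2*x + 1

1. The degree is 2 — a generic line meets the curve in up to 2 points.
2. Reading off the gridlines: no y-intercept at any integer in the box.
3. The integer polynomial consistent with all of this is the stated p.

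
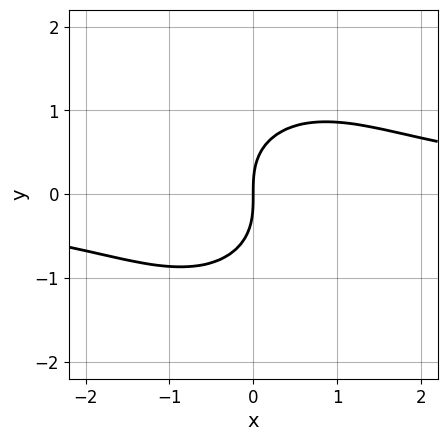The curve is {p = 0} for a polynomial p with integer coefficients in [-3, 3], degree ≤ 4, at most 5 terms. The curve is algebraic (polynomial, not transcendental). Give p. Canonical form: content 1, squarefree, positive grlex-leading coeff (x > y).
1. deg p = 3.
2. Observable constraints: it crosses the y-axis at the gridline y = 0; one x-axis crossing is at x = 0.
3. Solving for integer coefficients yields p as stated.

2*x^2*y + 2*y^3 - 3*x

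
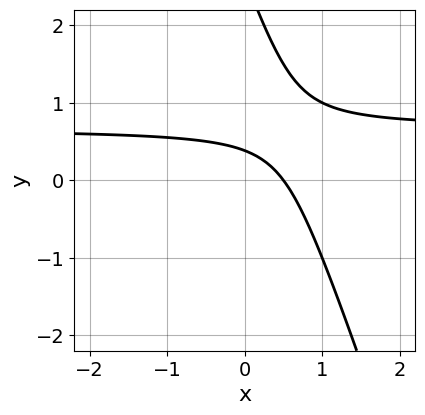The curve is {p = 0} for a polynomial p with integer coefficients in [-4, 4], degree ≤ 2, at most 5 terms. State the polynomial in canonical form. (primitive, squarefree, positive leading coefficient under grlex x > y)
3*x*y + y^2 - 2*x - 3*y + 1

First, degree: no degree-1 curve has this shape, so deg p = 2.
Finally, the integer polynomial consistent with all of this is the stated p.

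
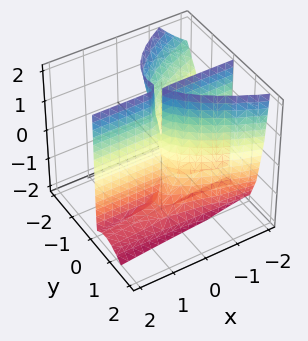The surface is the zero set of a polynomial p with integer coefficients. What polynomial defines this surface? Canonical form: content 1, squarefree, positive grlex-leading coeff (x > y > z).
(a) There are 2 components.
(b) deg p = 3.
(c) Against the integer gridlines: the visible z-axis segment lies entirely on the surface; every point of the x-axis in the box is on the surface.
(d) Solving for integer coefficients yields p as stated.

x*y*z + 2*y^3 + y^2*z + 2*x*y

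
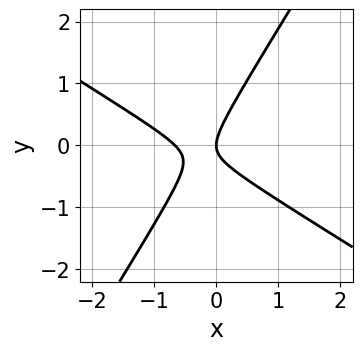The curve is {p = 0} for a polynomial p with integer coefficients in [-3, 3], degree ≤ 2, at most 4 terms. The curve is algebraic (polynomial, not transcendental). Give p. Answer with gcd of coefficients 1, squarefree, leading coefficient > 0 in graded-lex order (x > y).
3*x^2 + 3*x*y - 3*y^2 + 2*x

The degree is 2 — the shape is more complex than any degree-1 curve.
Reading off the gridlines: it meets the y-axis at y = 0 (among the integer gridlines); it crosses the x-axis at the gridline x = 0.
Fitting integer coefficients to these (and the overall shape) gives p.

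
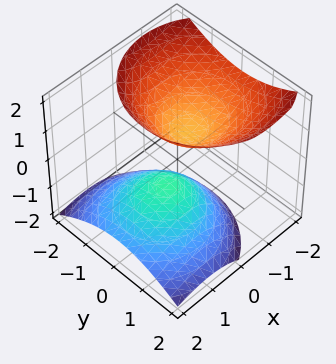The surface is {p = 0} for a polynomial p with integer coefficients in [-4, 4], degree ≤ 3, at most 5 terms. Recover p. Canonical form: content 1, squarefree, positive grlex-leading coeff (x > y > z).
First, there are 2 components. Treating them together as one polynomial.
Next, the degree is 2 — a generic line meets the surface in up to 2 points.
Then, checking where it meets the axes: no y-intercept at any integer in the box; the surface avoids every integer x-axis point in the box.
Finally, solving for integer coefficients yields p as stated.

2*x^2 + 2*x*z + 2*y^2 - 2*z^2 + 1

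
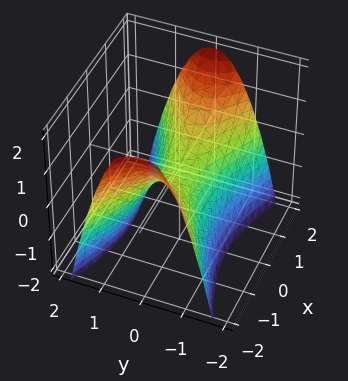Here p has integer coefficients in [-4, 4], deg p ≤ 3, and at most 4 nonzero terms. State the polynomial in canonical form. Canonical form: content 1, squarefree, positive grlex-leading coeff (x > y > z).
x^2 - 3*y^2 - 2*z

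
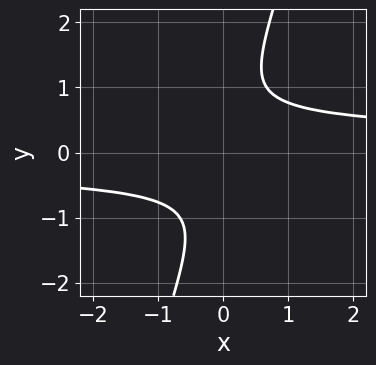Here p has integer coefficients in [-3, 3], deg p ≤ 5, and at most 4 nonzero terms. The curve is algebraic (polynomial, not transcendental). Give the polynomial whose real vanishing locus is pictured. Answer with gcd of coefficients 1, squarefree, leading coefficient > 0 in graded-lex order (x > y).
deg p = 4. A generic line meets the curve in up to 4 points.
Against the integer gridlines: it misses every integer gridline on the y-axis; the curve avoids every integer x-axis point in the box.
Matching integer coefficients to the picture gives p.

3*x*y^3 - y^4 - 1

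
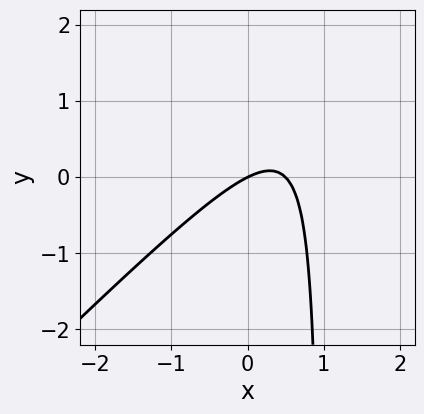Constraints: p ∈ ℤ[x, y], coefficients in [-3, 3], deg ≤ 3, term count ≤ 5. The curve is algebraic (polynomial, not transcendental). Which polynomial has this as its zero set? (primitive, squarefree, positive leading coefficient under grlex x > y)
First, degree: a generic line meets the curve in up to 2 points, so deg p = 2.
Next, from the visible intercepts: it crosses the y-axis at the gridline y = 0; it meets the x-axis at x = 0 (among the integer gridlines).
Finally, together with the visible shape, these determine p as stated.

2*x^2 - 2*x*y - x + 2*y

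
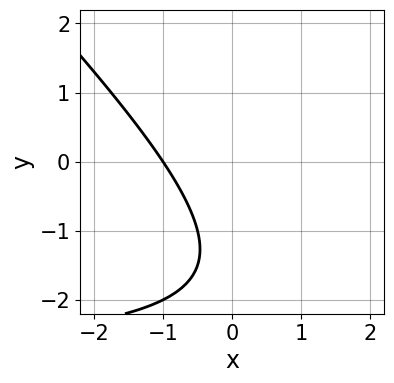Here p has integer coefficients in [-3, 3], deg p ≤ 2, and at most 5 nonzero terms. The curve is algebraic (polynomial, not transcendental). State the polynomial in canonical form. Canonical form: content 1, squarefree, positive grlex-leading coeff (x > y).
(a) Degree: no degree-1 curve has this shape, so deg p = 2.
(b) From the visible intercepts: it misses every integer gridline on the y-axis; it crosses the x-axis at the gridline x = -1.
(c) Fitting integer coefficients to these (and the overall shape) gives p.

x*y + y^2 + 3*x + 3*y + 3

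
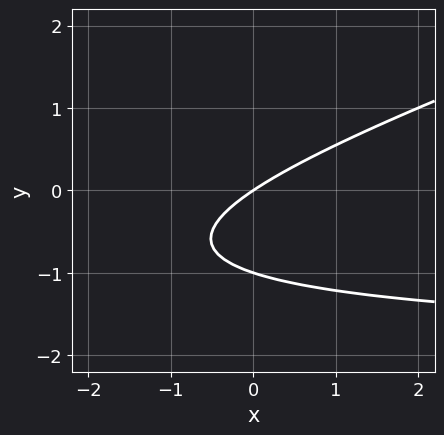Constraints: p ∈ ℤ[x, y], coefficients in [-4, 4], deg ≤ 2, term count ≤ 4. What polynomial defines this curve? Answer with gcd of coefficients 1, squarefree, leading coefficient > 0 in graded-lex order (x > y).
x*y - 3*y^2 + 2*x - 3*y

1. The degree is 2 — the shape is more complex than any degree-1 curve.
2. Reading off the gridlines: it meets the x-axis at x = 0 (among the integer gridlines); the y-axis gridline crossings are at y ∈ {-1, 0}.
3. Fitting integer coefficients to these (and the overall shape) gives p.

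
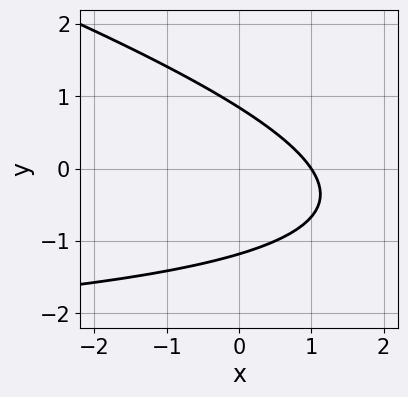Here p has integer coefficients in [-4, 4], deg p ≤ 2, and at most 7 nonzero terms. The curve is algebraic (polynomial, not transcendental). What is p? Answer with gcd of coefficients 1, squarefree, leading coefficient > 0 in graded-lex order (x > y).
(a) Degree: a generic line meets the curve in up to 2 points, so deg p = 2.
(b) Checking where it meets the axes: one x-axis crossing is at x = 1.
(c) Fitting integer coefficients to these (and the overall shape) gives p.

x*y + 3*y^2 + 3*x + y - 3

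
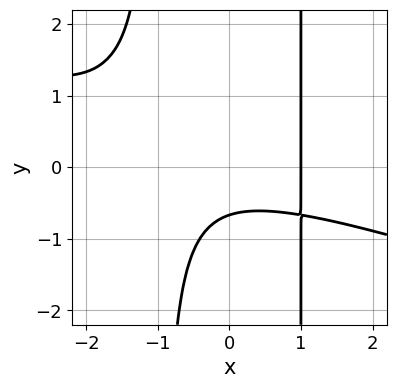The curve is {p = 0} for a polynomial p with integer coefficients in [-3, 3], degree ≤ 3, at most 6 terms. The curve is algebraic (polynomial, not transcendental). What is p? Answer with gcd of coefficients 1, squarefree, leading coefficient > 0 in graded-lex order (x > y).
First, the degree is 3 — the shape is more complex than any degree-2 curve.
Then, against the integer gridlines: it meets the x-axis at x = 1 (among the integer gridlines).
Finally, solving for integer coefficients yields p as stated.

x^3 + 3*x^2*y + x - 3*y - 2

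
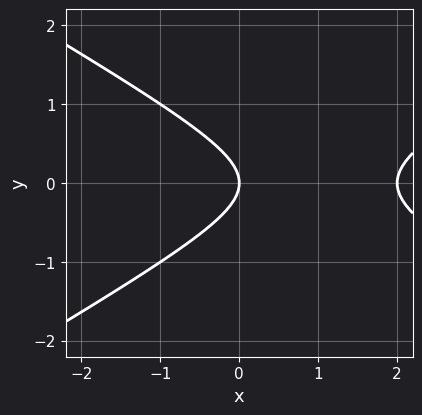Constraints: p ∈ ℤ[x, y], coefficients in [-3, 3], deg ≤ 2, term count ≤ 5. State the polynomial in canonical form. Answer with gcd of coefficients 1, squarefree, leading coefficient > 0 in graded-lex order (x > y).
x^2 - 3*y^2 - 2*x

First, deg p = 2. The shape is more complex than any degree-1 curve.
Next, symmetries: it's symmetric under y → −y, forcing even powers of y.
Then, against the integer gridlines: among the integer gridlines, it crosses the x-axis at x ∈ {0, 2}; it crosses the y-axis at the gridline y = 0.
Finally, these observations pin down the coefficients.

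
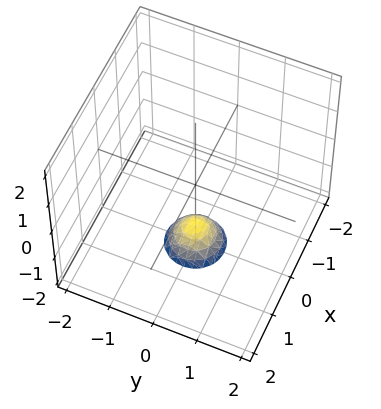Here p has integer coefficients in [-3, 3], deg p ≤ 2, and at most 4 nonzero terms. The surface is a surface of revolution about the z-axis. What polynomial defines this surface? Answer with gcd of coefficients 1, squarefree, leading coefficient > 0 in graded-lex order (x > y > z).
The degree is 2 — no degree-1 surface has this shape.
Symmetries: rotational symmetry about the z-axis ⇒ p depends on x, y only through x² + y².
From the visible intercepts: the surface avoids every integer x-axis point in the box; it misses every integer gridline on the y-axis; a circular section at z = -2 has radius between 0 and 1.
Assembling these constraints gives the stated polynomial.

3*x^2 + 3*y^2 + 2*z + 3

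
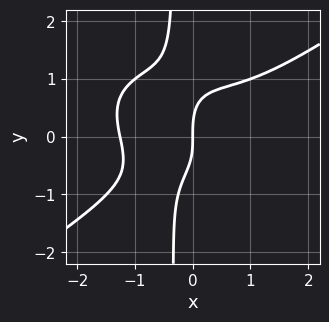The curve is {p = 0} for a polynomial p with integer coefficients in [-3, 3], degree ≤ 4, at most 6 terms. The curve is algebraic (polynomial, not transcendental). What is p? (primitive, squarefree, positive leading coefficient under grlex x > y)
1. The degree is 4 — a generic line meets the curve in up to 4 points.
2. Checking where it meets the axes: it crosses the y-axis at the gridline y = 0; one x-axis crossing is at x = 0.
3. Putting this together gives p.

x^4 - 3*x*y^3 - y^3 + x*y + 2*x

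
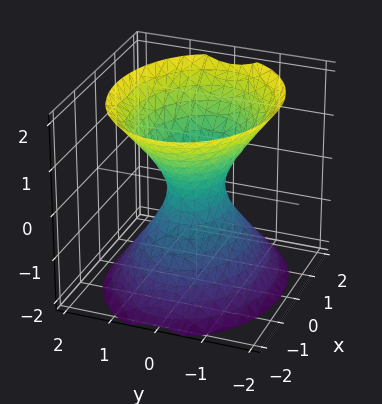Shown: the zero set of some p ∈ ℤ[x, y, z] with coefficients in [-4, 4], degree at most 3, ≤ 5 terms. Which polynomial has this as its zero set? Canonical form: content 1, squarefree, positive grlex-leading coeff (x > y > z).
2*x^2 + 3*y^2 - 2*z^2 - 1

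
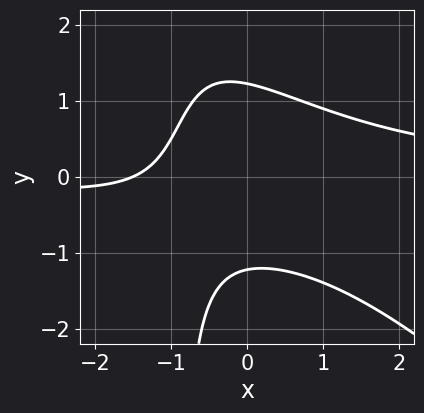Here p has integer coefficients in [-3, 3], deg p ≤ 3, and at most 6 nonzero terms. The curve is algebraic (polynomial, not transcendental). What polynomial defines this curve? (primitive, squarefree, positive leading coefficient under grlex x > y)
2*x^2*y + 2*x*y^2 + 2*y^2 - 2*x - 3

First, deg p = 3.
Finally, putting this together gives p.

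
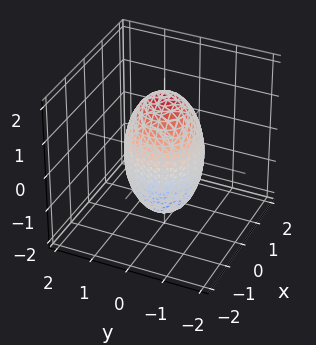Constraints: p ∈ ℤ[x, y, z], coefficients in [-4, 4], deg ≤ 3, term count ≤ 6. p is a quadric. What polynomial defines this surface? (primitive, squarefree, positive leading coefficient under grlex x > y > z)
3*x^2 + 3*y^2 + z^2 - 3

The degree is 2 — bounded and convex; a quadric.
Symmetries: rotational symmetry about the z-axis ⇒ p depends on x, y only through x² + y²; mirror symmetry z ↦ −z ⇒ only even powers of z.
Against the integer gridlines: the x-axis gridline crossings are at x ∈ {-1, 1}; the y-axis gridline crossings are at y ∈ {-1, 1}; a circular section at z = 1 has radius between 0 and 1.
Matching integer coefficients to the picture gives p.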